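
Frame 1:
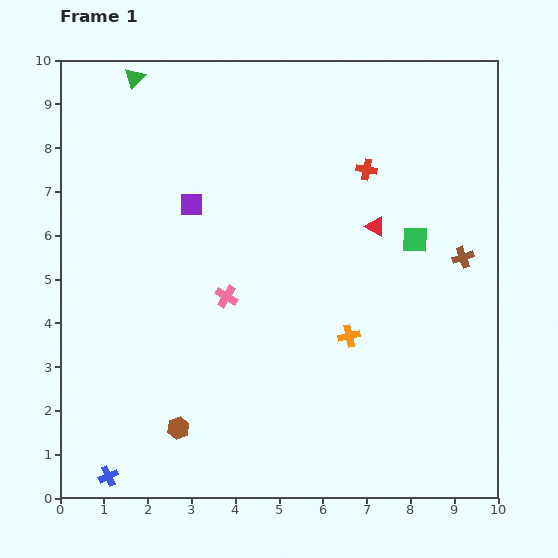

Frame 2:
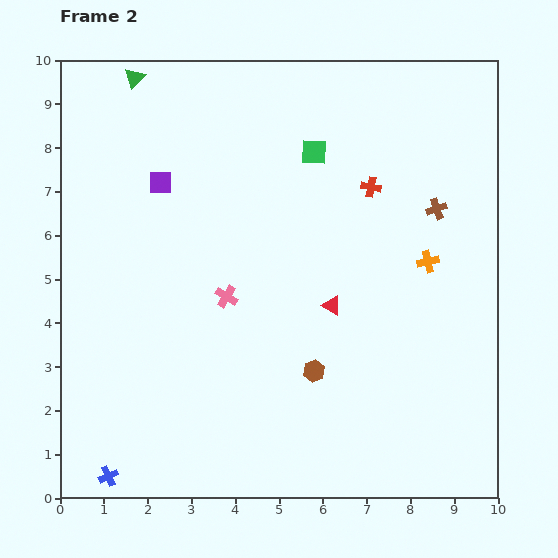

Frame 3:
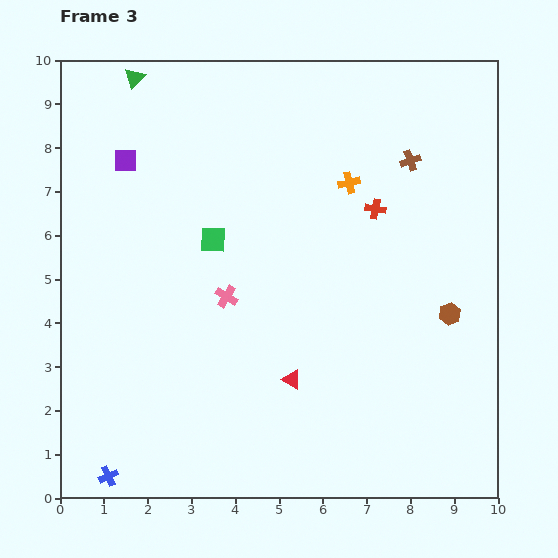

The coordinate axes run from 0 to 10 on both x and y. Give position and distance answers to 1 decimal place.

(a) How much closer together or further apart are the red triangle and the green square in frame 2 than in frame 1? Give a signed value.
+2.6

Distance in frame 1: 0.9. Distance in frame 2: 3.5.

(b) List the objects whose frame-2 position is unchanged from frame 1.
the blue cross, the pink cross, the green triangle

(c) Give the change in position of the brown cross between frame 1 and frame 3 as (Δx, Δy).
(-1.2, 2.2)

The brown cross was at (9.2, 5.5) in frame 1 and (8.0, 7.7) in frame 3.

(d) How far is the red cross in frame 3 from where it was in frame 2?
0.5

The red cross moved from (7.1, 7.1) to (7.2, 6.6), a distance of √(0.1² + 0.5²) ≈ 0.5.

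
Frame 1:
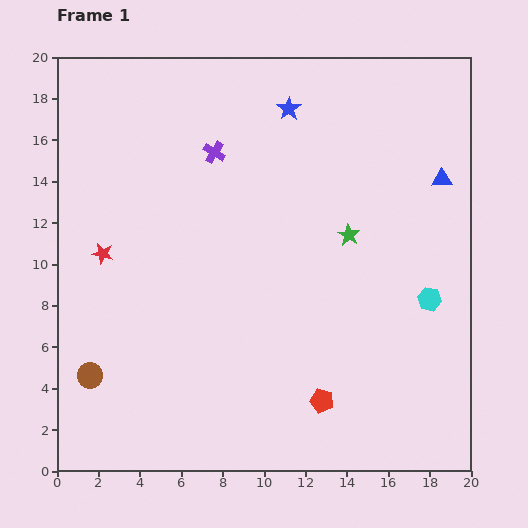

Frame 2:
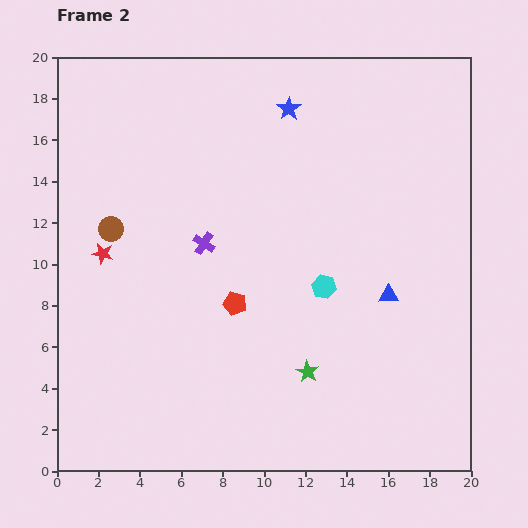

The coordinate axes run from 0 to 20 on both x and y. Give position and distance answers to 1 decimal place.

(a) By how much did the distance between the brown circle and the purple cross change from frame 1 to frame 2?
-7.8

Distance in frame 1: 12.4. Distance in frame 2: 4.6.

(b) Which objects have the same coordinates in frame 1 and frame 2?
the red star, the blue star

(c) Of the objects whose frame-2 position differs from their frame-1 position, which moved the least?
the purple cross

(moved 4.4)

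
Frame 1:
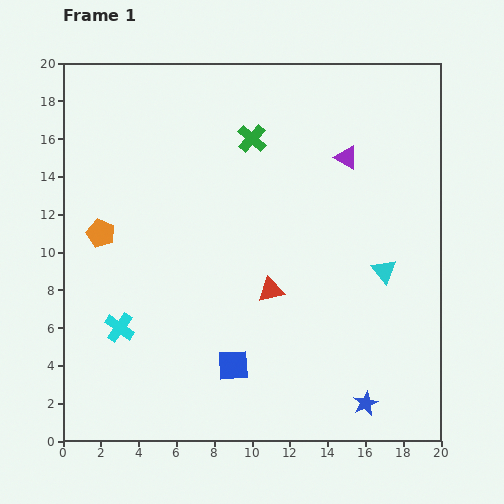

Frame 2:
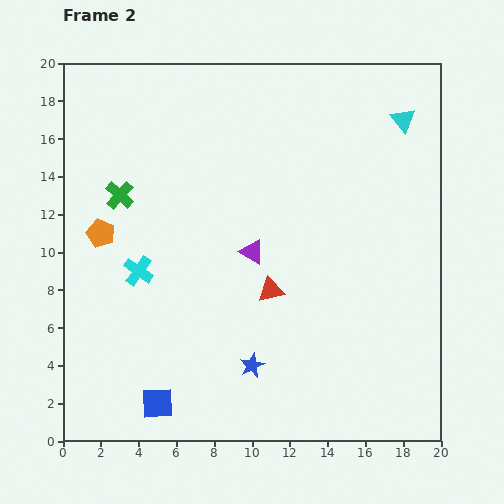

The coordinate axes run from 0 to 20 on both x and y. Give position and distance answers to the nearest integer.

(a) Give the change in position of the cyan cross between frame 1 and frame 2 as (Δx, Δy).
(1, 3)

The cyan cross was at (3, 6) in frame 1 and (4, 9) in frame 2.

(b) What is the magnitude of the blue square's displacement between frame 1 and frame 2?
4

The blue square moved from (9, 4) to (5, 2), a distance of √(4² + 2²) ≈ 4.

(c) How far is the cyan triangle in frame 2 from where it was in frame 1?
8

The cyan triangle moved from (17, 9) to (18, 17), a distance of √(1² + 8²) ≈ 8.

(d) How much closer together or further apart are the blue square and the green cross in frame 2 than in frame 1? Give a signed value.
-1

Distance in frame 1: 12. Distance in frame 2: 11.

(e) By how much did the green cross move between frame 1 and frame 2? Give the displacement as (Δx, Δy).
(-7, -3)

The green cross was at (10, 16) in frame 1 and (3, 13) in frame 2.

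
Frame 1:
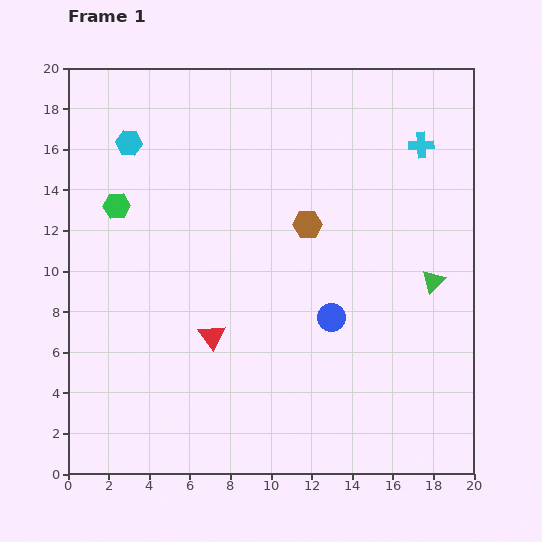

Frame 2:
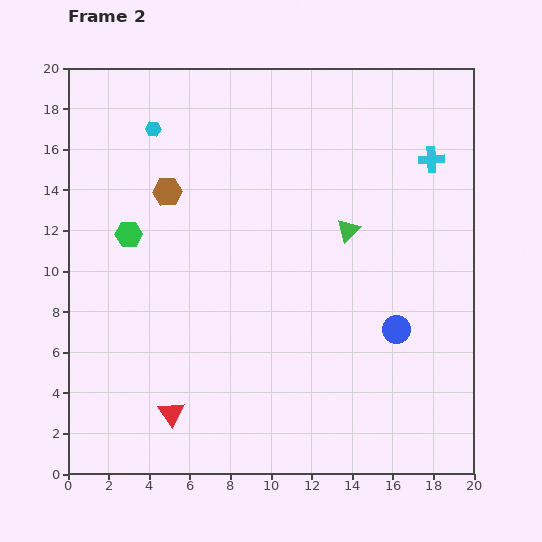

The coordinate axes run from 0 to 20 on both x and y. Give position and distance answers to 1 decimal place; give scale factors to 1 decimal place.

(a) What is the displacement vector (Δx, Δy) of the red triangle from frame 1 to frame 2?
(-2.0, -3.8)

The red triangle was at (7.1, 6.8) in frame 1 and (5.1, 3.0) in frame 2.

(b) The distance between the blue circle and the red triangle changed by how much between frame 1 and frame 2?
+5.8

Distance in frame 1: 6.0. Distance in frame 2: 11.8.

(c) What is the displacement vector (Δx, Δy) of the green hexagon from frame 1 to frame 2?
(0.6, -1.4)

The green hexagon was at (2.4, 13.2) in frame 1 and (3.0, 11.8) in frame 2.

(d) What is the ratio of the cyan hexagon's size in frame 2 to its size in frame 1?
0.6×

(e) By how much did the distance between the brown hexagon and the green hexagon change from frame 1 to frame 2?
-6.6

Distance in frame 1: 9.4. Distance in frame 2: 2.8.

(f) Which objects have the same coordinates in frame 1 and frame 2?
none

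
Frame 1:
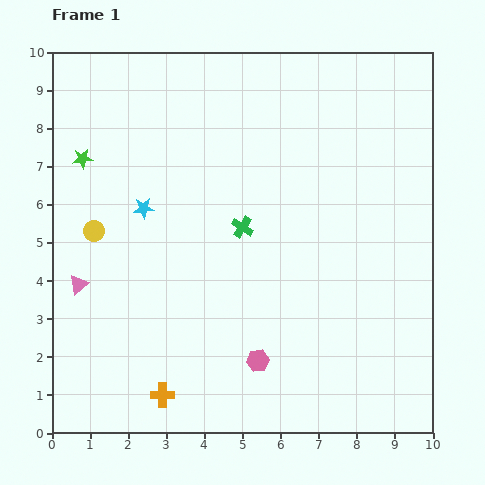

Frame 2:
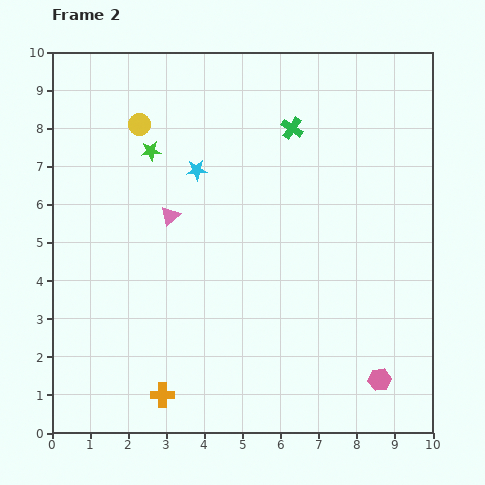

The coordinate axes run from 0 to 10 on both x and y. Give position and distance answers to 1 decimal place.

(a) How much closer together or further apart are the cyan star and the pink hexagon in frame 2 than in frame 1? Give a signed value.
+2.3

Distance in frame 1: 5.0. Distance in frame 2: 7.3.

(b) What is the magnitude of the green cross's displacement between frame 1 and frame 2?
2.9

The green cross moved from (5.0, 5.4) to (6.3, 8.0), a distance of √(1.3² + 2.6²) ≈ 2.9.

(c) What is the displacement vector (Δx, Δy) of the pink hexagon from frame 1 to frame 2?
(3.2, -0.5)

The pink hexagon was at (5.4, 1.9) in frame 1 and (8.6, 1.4) in frame 2.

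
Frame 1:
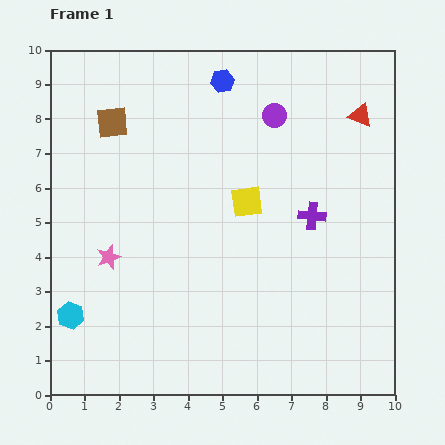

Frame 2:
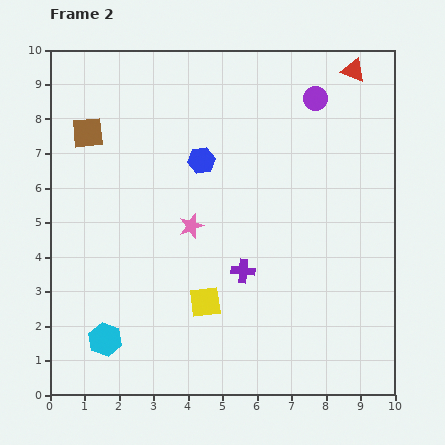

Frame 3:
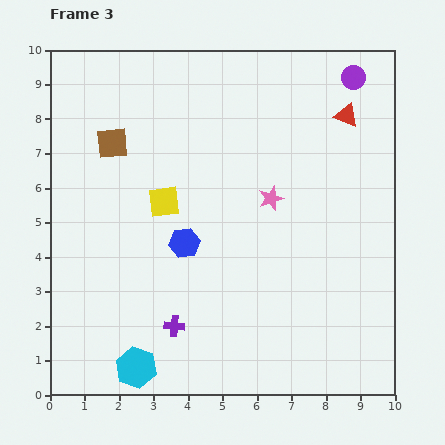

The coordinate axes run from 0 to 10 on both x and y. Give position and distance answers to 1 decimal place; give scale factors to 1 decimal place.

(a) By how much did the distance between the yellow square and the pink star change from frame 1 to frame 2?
-2.1

Distance in frame 1: 4.3. Distance in frame 2: 2.2.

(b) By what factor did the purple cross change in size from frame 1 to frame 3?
0.8×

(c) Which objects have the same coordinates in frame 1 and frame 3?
none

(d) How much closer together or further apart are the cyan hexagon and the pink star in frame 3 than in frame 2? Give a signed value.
+2.2

Distance in frame 2: 4.1. Distance in frame 3: 6.3.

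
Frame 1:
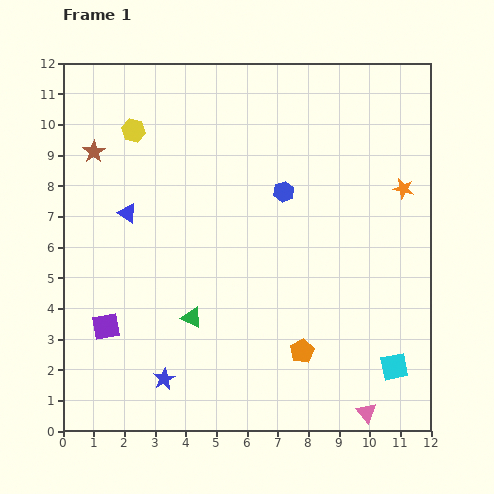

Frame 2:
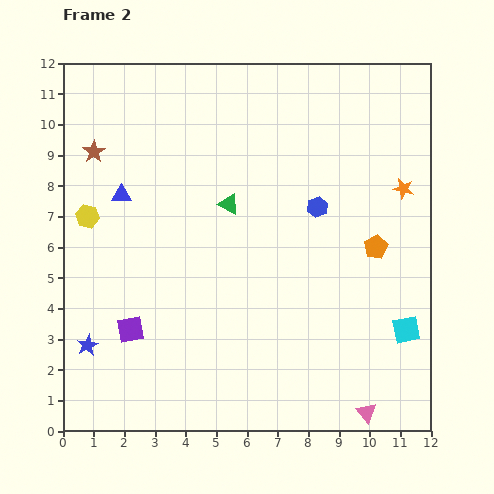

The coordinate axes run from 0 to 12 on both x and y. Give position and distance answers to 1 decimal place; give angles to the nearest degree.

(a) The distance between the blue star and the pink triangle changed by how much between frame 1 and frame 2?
+2.7

Distance in frame 1: 6.7. Distance in frame 2: 9.4.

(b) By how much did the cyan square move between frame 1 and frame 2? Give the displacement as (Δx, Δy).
(0.4, 1.2)

The cyan square was at (10.8, 2.1) in frame 1 and (11.2, 3.3) in frame 2.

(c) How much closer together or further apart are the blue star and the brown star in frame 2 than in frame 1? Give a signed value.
-1.4

Distance in frame 1: 7.7. Distance in frame 2: 6.3.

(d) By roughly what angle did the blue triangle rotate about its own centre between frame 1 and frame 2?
34° counter-clockwise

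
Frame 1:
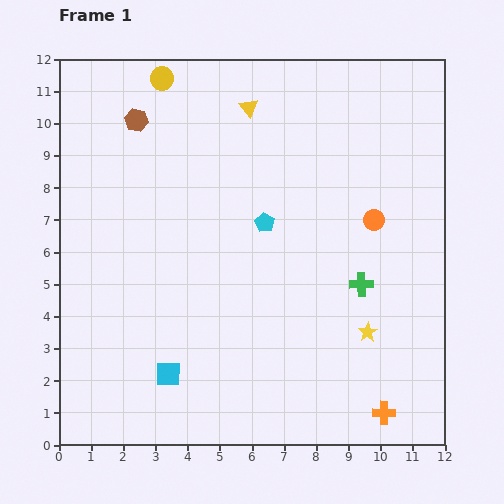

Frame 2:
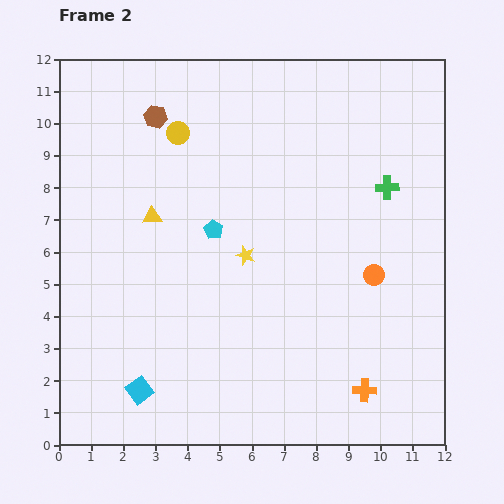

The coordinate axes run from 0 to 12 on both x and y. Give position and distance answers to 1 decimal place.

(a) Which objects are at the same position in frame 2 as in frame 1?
none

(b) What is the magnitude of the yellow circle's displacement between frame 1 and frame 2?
1.8

The yellow circle moved from (3.2, 11.4) to (3.7, 9.7), a distance of √(0.5² + 1.7²) ≈ 1.8.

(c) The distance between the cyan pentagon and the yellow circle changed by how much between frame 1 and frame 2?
-2.3

Distance in frame 1: 5.5. Distance in frame 2: 3.2.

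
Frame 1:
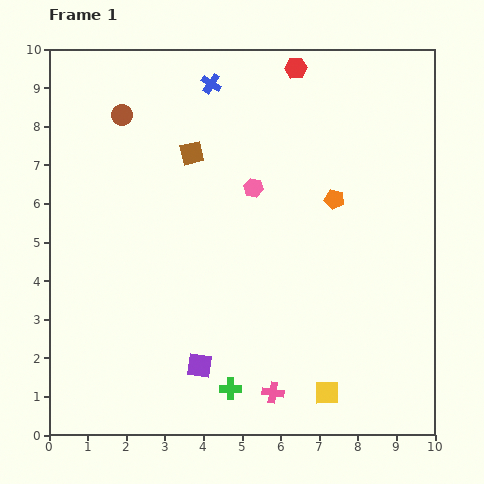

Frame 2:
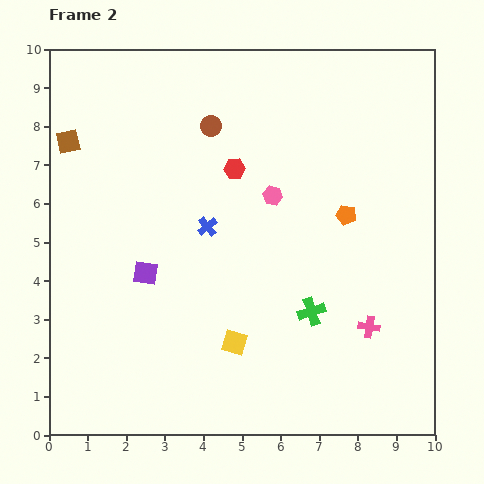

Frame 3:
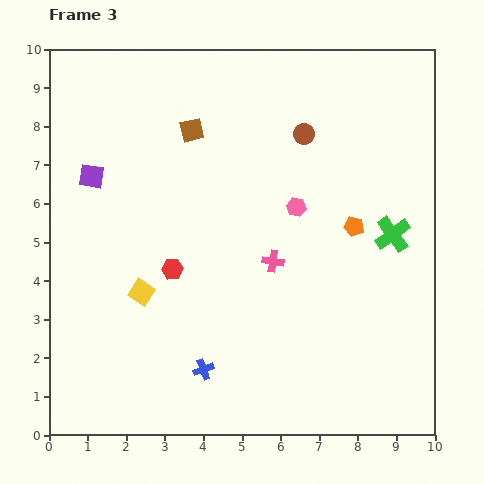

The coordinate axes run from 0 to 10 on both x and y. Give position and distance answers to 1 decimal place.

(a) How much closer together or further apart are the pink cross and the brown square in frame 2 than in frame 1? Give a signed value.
+2.7

Distance in frame 1: 6.5. Distance in frame 2: 9.2.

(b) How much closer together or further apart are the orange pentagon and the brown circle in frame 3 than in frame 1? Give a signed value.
-3.2

Distance in frame 1: 5.9. Distance in frame 3: 2.7.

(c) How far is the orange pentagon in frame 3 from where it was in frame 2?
0.4

The orange pentagon moved from (7.7, 5.7) to (7.9, 5.4), a distance of √(0.2² + 0.3²) ≈ 0.4.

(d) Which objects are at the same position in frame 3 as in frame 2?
none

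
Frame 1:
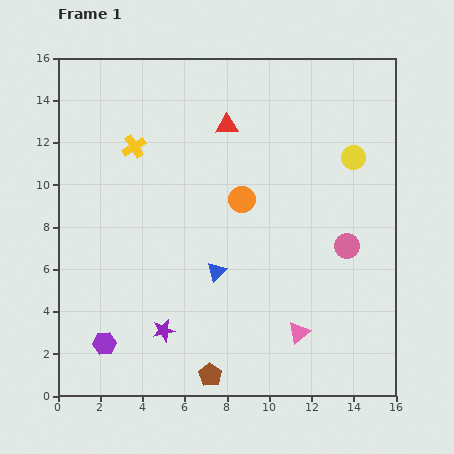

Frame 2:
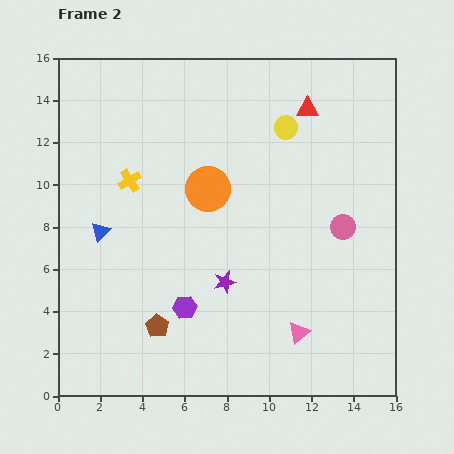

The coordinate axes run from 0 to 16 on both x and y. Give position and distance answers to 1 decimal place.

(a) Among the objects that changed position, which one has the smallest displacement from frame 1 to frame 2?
the pink circle

(moved 0.9)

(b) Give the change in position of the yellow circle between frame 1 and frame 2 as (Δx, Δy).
(-3.2, 1.4)

The yellow circle was at (14.0, 11.3) in frame 1 and (10.8, 12.7) in frame 2.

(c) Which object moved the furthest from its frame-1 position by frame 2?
the blue triangle

(moved 5.8; next 4.2)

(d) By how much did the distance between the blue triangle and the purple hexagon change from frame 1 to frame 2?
-0.9

Distance in frame 1: 6.3. Distance in frame 2: 5.4.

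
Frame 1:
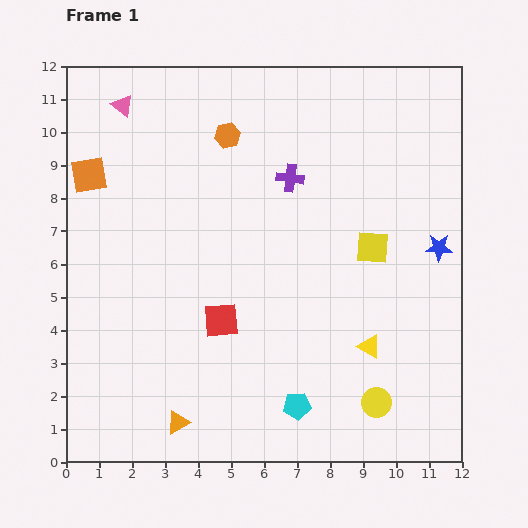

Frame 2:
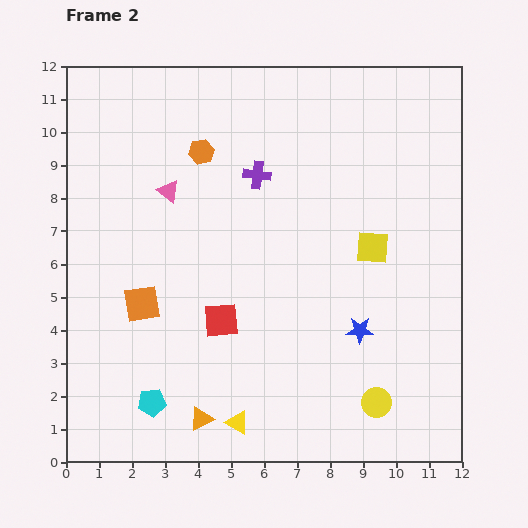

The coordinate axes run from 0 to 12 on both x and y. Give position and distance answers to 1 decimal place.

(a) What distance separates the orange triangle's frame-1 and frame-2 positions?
0.7

The orange triangle moved from (3.4, 1.2) to (4.1, 1.3), a distance of √(0.7² + 0.1²) ≈ 0.7.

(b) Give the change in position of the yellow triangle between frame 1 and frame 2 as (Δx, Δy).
(-4.0, -2.3)

The yellow triangle was at (9.2, 3.5) in frame 1 and (5.2, 1.2) in frame 2.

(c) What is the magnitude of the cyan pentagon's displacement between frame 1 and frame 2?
4.4

The cyan pentagon moved from (7.0, 1.7) to (2.6, 1.8), a distance of √(4.4² + 0.1²) ≈ 4.4.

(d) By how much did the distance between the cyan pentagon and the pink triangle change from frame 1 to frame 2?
-4.1

Distance in frame 1: 10.5. Distance in frame 2: 6.4.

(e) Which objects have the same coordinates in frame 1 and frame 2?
the yellow square, the yellow circle, the red square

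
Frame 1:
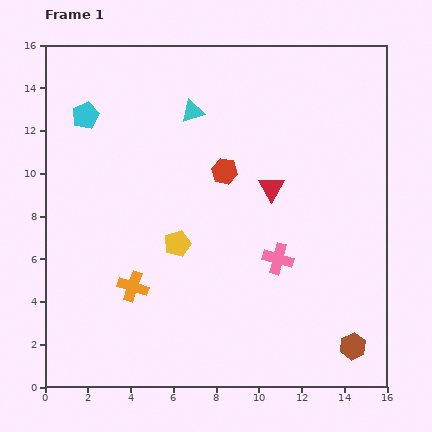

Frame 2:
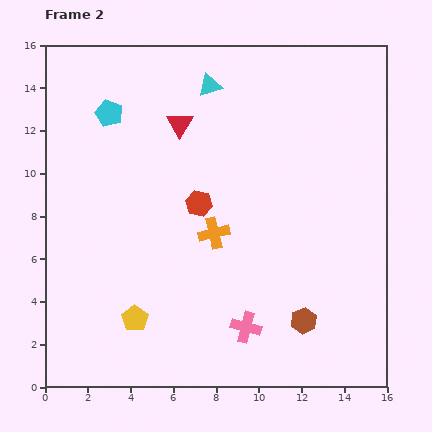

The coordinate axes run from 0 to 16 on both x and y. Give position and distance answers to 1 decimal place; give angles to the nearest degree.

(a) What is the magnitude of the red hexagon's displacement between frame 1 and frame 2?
1.9

The red hexagon moved from (8.4, 10.1) to (7.2, 8.6), a distance of √(1.2² + 1.5²) ≈ 1.9.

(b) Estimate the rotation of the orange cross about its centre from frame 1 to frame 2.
32° counter-clockwise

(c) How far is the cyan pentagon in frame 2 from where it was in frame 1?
1.1

The cyan pentagon moved from (1.9, 12.7) to (3.0, 12.8), a distance of √(1.1² + 0.1²) ≈ 1.1.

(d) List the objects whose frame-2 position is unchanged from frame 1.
none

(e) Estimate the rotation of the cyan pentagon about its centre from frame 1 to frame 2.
25° counter-clockwise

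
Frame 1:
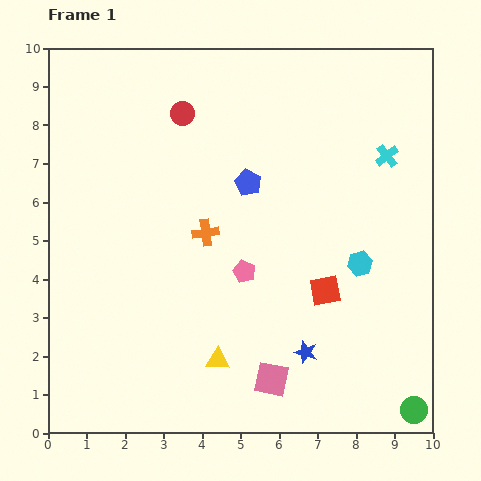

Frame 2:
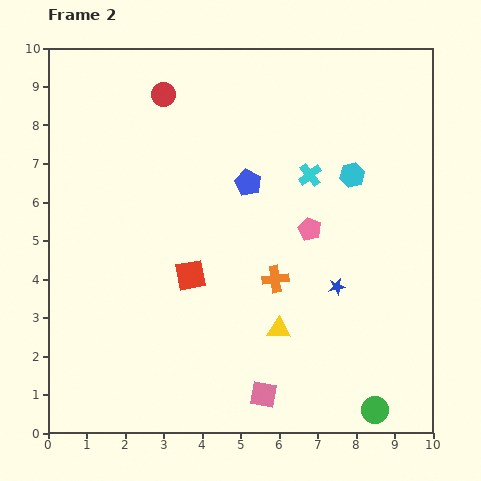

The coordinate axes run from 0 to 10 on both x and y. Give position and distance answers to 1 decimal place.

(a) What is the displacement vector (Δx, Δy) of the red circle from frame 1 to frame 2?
(-0.5, 0.5)

The red circle was at (3.5, 8.3) in frame 1 and (3.0, 8.8) in frame 2.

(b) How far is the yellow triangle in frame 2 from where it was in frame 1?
1.8

The yellow triangle moved from (4.4, 1.9) to (6.0, 2.7), a distance of √(1.6² + 0.8²) ≈ 1.8.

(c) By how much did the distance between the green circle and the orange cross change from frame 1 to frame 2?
-2.8

Distance in frame 1: 7.1. Distance in frame 2: 4.3.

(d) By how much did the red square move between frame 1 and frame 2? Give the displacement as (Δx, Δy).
(-3.5, 0.4)

The red square was at (7.2, 3.7) in frame 1 and (3.7, 4.1) in frame 2.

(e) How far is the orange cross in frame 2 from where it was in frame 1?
2.2

The orange cross moved from (4.1, 5.2) to (5.9, 4.0), a distance of √(1.8² + 1.2²) ≈ 2.2.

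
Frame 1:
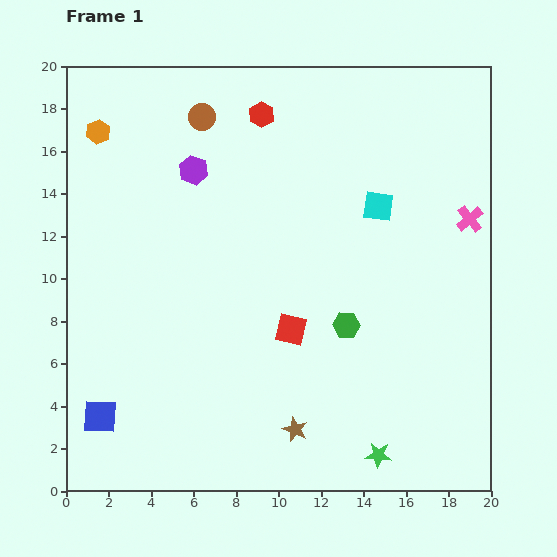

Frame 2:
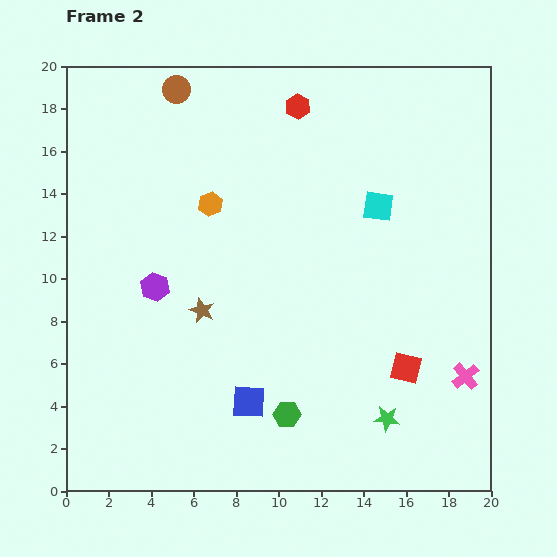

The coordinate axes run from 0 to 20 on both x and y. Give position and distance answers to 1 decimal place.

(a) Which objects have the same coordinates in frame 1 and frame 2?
the cyan square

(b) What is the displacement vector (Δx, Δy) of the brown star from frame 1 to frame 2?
(-4.4, 5.6)

The brown star was at (10.8, 2.9) in frame 1 and (6.4, 8.5) in frame 2.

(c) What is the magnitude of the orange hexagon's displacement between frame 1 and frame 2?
6.3

The orange hexagon moved from (1.5, 16.9) to (6.8, 13.5), a distance of √(5.3² + 3.4²) ≈ 6.3.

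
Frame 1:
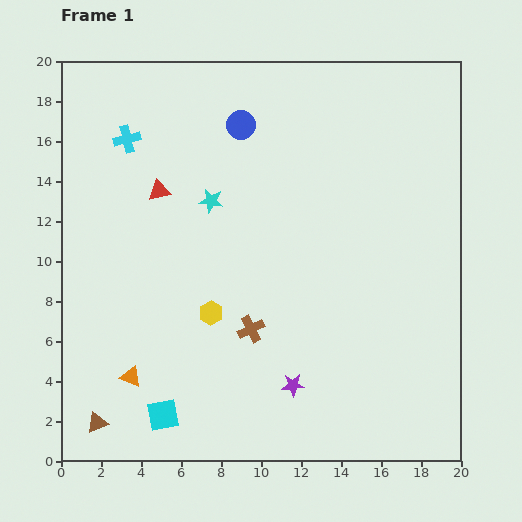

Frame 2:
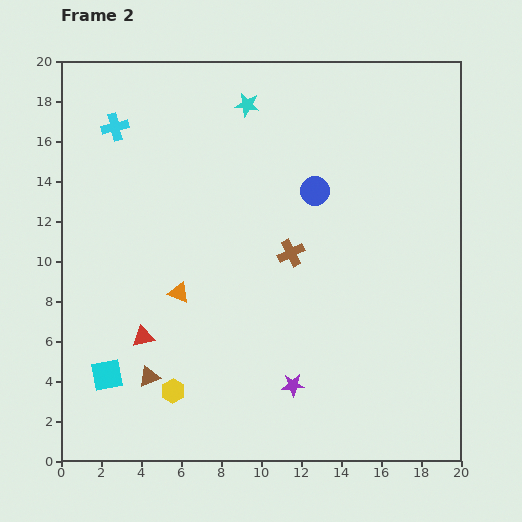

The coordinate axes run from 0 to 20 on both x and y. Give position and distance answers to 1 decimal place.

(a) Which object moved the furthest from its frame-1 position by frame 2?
the red triangle

(moved 7.3; next 5.1)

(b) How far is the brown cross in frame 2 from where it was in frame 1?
4.3

The brown cross moved from (9.5, 6.6) to (11.5, 10.4), a distance of √(2.0² + 3.8²) ≈ 4.3.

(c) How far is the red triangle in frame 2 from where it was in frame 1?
7.3

The red triangle moved from (4.9, 13.5) to (4.1, 6.2), a distance of √(0.8² + 7.3²) ≈ 7.3.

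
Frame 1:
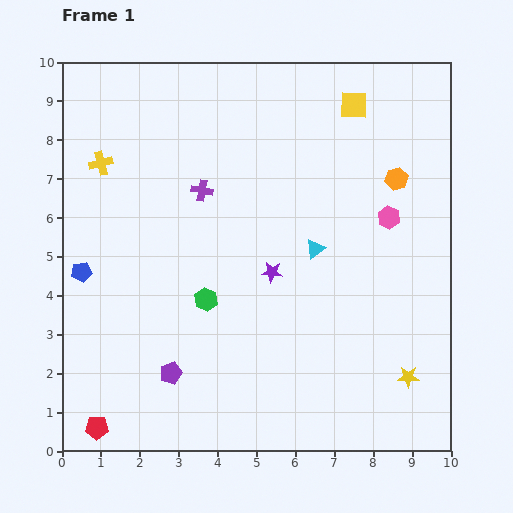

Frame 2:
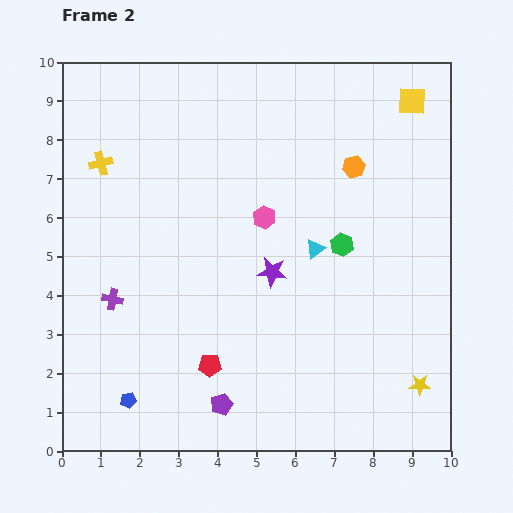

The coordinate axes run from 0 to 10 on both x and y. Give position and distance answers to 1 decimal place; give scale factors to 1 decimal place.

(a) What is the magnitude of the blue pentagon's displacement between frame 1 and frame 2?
3.5

The blue pentagon moved from (0.5, 4.6) to (1.7, 1.3), a distance of √(1.2² + 3.3²) ≈ 3.5.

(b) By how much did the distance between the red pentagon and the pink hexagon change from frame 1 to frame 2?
-5.2

Distance in frame 1: 9.2. Distance in frame 2: 4.0.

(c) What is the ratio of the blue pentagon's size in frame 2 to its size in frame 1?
0.8×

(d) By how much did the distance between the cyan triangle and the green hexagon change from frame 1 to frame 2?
-2.4

Distance in frame 1: 3.1. Distance in frame 2: 0.7.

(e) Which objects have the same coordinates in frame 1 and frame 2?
the yellow cross, the cyan triangle, the purple star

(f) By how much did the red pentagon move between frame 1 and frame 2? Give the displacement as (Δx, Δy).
(2.9, 1.6)

The red pentagon was at (0.9, 0.6) in frame 1 and (3.8, 2.2) in frame 2.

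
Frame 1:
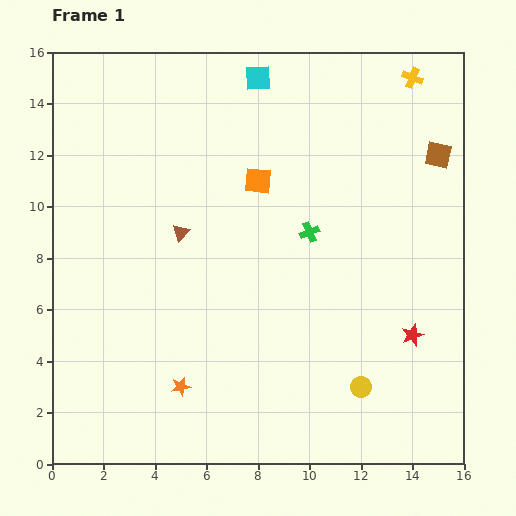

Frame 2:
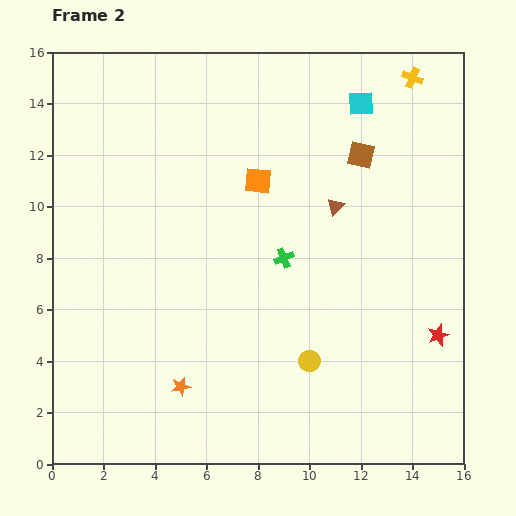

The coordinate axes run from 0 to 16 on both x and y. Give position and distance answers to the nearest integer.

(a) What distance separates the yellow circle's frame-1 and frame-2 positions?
2

The yellow circle moved from (12, 3) to (10, 4), a distance of √(2² + 1²) ≈ 2.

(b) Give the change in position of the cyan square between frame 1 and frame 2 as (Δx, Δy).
(4, -1)

The cyan square was at (8, 15) in frame 1 and (12, 14) in frame 2.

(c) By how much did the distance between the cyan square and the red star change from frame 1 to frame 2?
-3

Distance in frame 1: 12. Distance in frame 2: 9.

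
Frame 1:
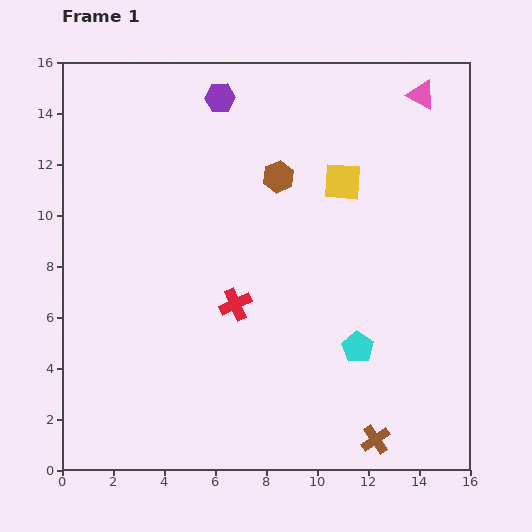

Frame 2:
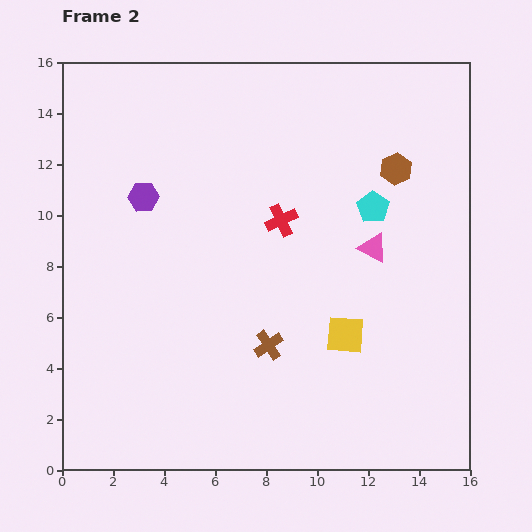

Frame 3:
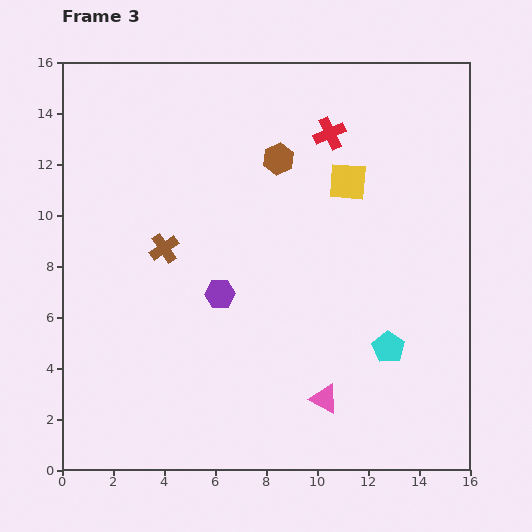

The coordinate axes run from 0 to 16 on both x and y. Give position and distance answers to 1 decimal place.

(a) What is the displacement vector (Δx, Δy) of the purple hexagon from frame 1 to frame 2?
(-3.0, -3.9)

The purple hexagon was at (6.2, 14.6) in frame 1 and (3.2, 10.7) in frame 2.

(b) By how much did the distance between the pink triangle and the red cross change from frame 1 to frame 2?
-7.2

Distance in frame 1: 11.0. Distance in frame 2: 3.8.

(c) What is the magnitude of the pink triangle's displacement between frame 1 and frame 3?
12.5

The pink triangle moved from (14.1, 14.7) to (10.3, 2.8), a distance of √(3.8² + 11.9²) ≈ 12.5.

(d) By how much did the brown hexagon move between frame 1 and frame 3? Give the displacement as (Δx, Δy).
(0.0, 0.7)

The brown hexagon was at (8.5, 11.5) in frame 1 and (8.5, 12.2) in frame 3.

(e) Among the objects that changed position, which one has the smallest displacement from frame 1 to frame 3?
the yellow square

(moved 0.2)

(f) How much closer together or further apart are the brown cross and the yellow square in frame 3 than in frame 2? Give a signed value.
+4.7

Distance in frame 2: 3.0. Distance in frame 3: 7.7.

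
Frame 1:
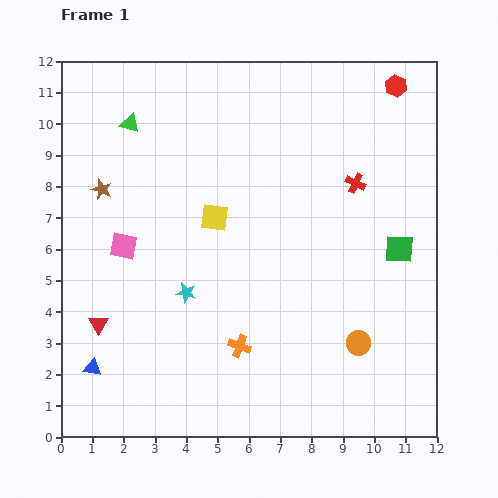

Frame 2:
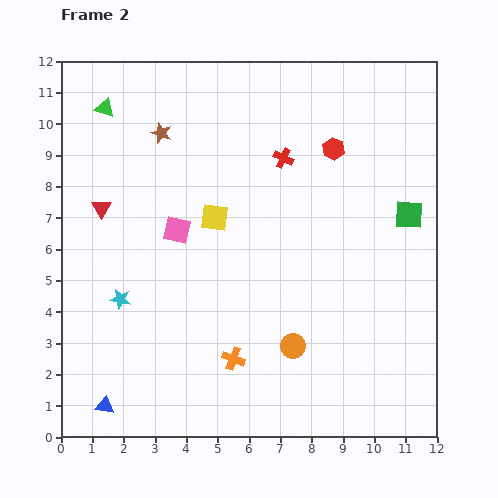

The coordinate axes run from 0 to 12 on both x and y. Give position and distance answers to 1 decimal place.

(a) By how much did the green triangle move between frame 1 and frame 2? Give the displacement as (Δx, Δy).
(-0.8, 0.5)

The green triangle was at (2.2, 10.0) in frame 1 and (1.4, 10.5) in frame 2.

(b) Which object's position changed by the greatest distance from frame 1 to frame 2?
the red triangle

(moved 3.7; next 2.8)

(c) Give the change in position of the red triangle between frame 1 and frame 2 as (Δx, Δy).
(0.1, 3.7)

The red triangle was at (1.2, 3.6) in frame 1 and (1.3, 7.3) in frame 2.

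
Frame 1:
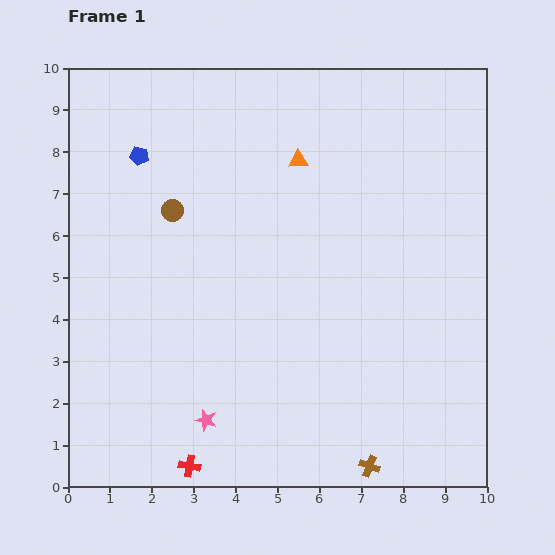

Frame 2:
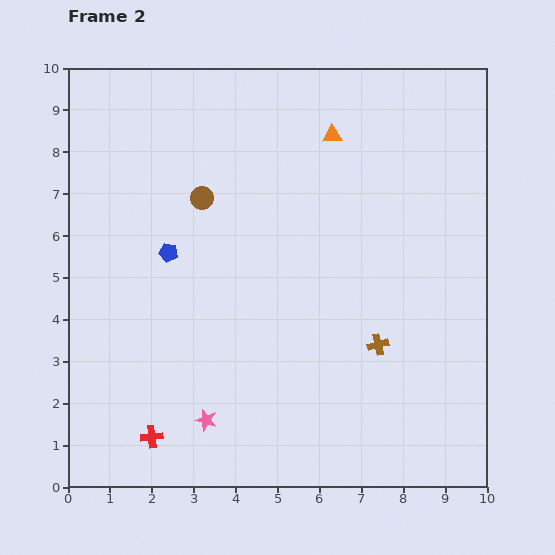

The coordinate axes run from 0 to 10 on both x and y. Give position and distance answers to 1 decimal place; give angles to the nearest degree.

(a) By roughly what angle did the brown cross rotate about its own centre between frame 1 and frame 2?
35° counter-clockwise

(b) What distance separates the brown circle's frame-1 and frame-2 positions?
0.8

The brown circle moved from (2.5, 6.6) to (3.2, 6.9), a distance of √(0.7² + 0.3²) ≈ 0.8.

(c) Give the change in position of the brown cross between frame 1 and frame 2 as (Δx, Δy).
(0.2, 2.9)

The brown cross was at (7.2, 0.5) in frame 1 and (7.4, 3.4) in frame 2.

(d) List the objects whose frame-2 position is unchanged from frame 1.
the pink star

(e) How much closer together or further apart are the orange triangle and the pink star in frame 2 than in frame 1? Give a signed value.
+0.8

Distance in frame 1: 6.6. Distance in frame 2: 7.4.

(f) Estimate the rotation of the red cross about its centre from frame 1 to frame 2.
16° counter-clockwise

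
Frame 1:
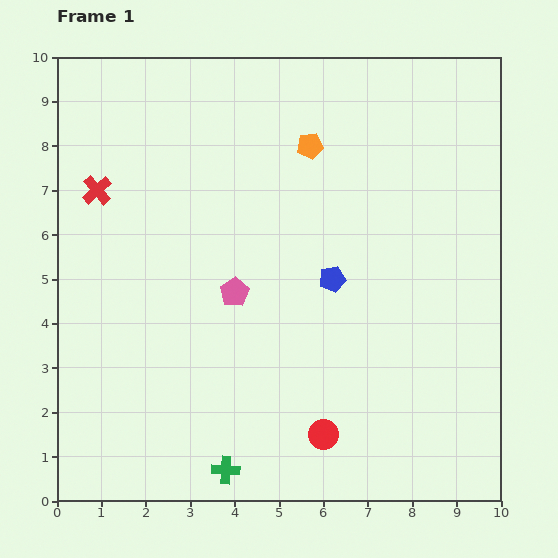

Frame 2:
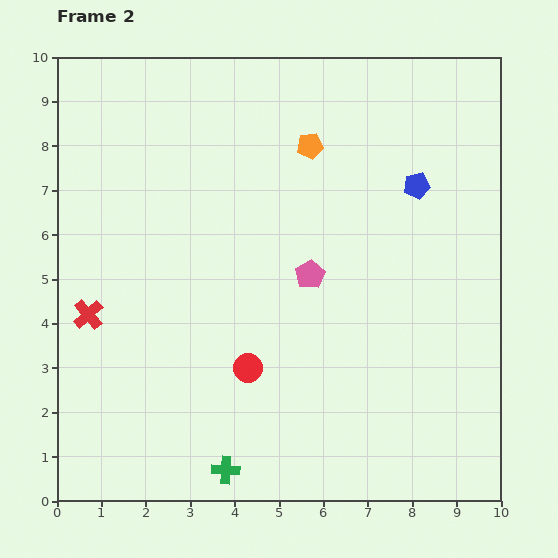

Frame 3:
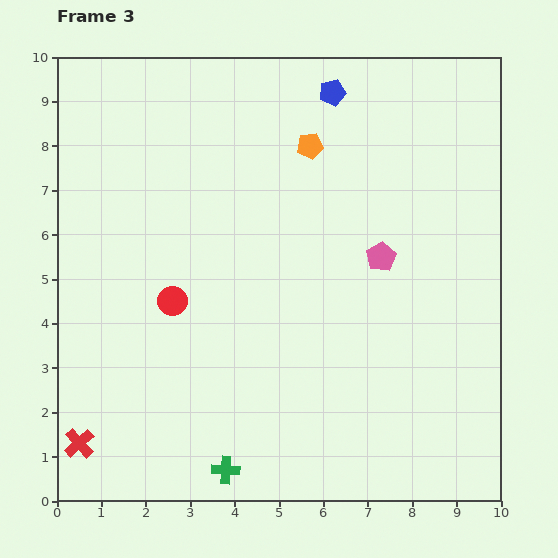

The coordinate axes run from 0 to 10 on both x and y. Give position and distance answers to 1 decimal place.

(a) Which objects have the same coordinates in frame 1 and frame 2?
the green cross, the orange pentagon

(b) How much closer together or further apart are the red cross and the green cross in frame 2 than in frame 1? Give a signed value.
-2.2

Distance in frame 1: 6.9. Distance in frame 2: 4.7.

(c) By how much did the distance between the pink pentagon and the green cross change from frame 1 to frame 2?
+0.8

Distance in frame 1: 4.0. Distance in frame 2: 4.8.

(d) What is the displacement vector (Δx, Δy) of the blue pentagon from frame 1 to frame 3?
(0.0, 4.2)

The blue pentagon was at (6.2, 5.0) in frame 1 and (6.2, 9.2) in frame 3.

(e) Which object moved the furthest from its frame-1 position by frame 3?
the red cross

(moved 5.7; next 4.5)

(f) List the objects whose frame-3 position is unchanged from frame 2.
the green cross, the orange pentagon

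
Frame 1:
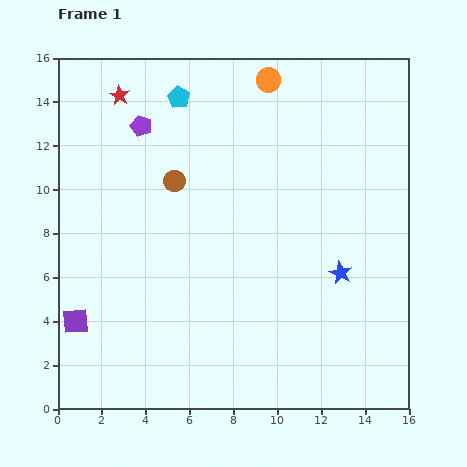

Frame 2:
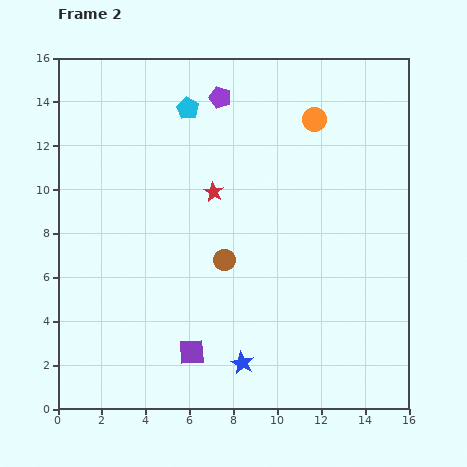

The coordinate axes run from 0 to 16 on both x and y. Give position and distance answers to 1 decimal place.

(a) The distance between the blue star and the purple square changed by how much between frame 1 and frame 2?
-9.9

Distance in frame 1: 12.3. Distance in frame 2: 2.4.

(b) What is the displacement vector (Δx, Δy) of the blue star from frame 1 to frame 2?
(-4.5, -4.1)

The blue star was at (12.9, 6.2) in frame 1 and (8.4, 2.1) in frame 2.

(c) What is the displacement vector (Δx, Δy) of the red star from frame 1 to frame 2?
(4.3, -4.4)

The red star was at (2.8, 14.3) in frame 1 and (7.1, 9.9) in frame 2.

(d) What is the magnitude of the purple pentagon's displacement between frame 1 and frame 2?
3.8

The purple pentagon moved from (3.8, 12.9) to (7.4, 14.2), a distance of √(3.6² + 1.3²) ≈ 3.8.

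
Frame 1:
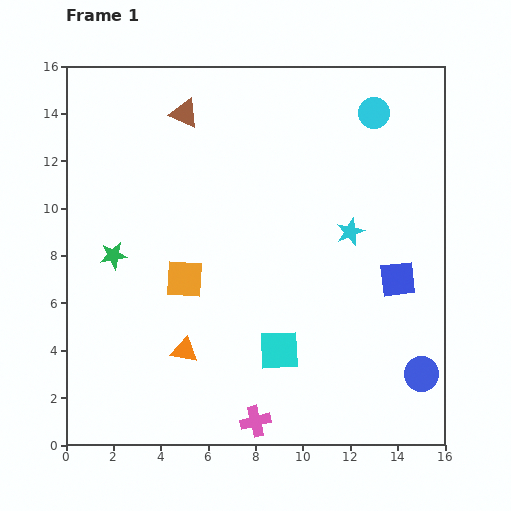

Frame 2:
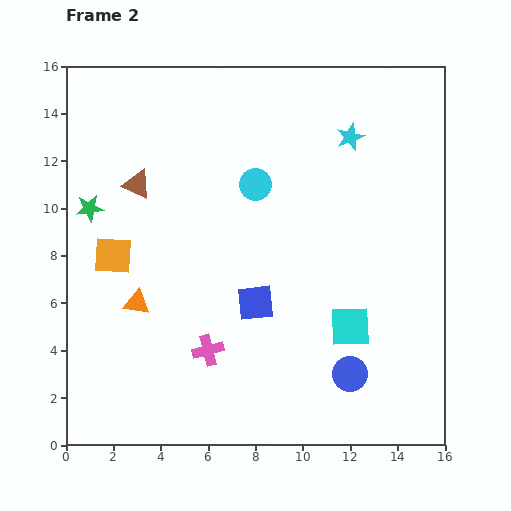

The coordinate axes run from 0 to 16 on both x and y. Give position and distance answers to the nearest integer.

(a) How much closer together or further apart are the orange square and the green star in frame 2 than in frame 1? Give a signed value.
-1

Distance in frame 1: 3. Distance in frame 2: 2.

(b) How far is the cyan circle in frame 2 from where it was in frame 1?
6

The cyan circle moved from (13, 14) to (8, 11), a distance of √(5² + 3²) ≈ 6.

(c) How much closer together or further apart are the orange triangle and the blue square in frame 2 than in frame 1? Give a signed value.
-4

Distance in frame 1: 9. Distance in frame 2: 5.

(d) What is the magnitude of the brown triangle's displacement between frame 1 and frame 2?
4

The brown triangle moved from (5, 14) to (3, 11), a distance of √(2² + 3²) ≈ 4.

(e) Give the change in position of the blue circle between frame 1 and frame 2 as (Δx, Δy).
(-3, 0)

The blue circle was at (15, 3) in frame 1 and (12, 3) in frame 2.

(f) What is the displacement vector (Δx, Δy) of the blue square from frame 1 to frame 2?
(-6, -1)

The blue square was at (14, 7) in frame 1 and (8, 6) in frame 2.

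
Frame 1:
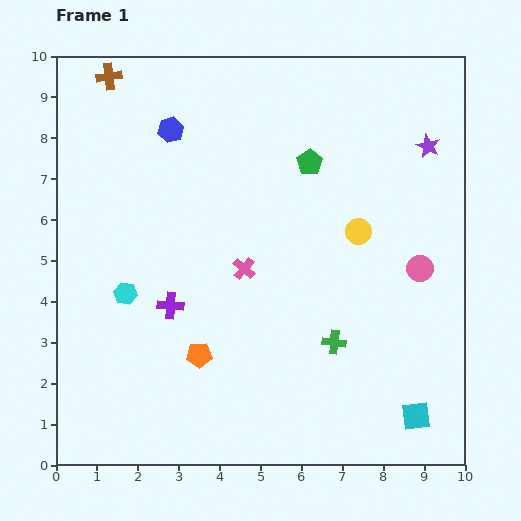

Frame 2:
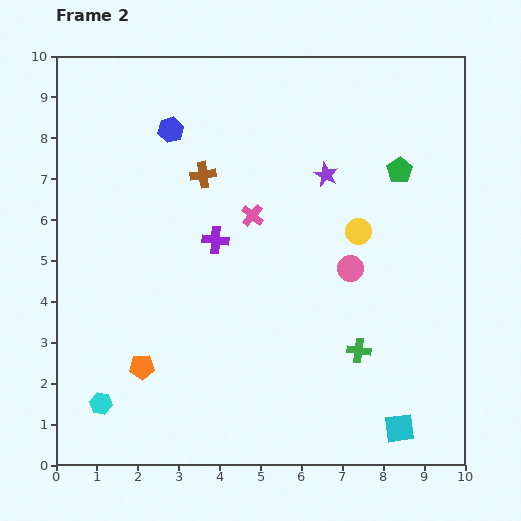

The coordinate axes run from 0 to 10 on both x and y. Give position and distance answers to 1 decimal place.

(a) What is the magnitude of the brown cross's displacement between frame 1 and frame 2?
3.3

The brown cross moved from (1.3, 9.5) to (3.6, 7.1), a distance of √(2.3² + 2.4²) ≈ 3.3.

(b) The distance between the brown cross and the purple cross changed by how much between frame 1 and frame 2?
-4.2

Distance in frame 1: 5.8. Distance in frame 2: 1.6.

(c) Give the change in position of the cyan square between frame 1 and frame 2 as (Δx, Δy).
(-0.4, -0.3)

The cyan square was at (8.8, 1.2) in frame 1 and (8.4, 0.9) in frame 2.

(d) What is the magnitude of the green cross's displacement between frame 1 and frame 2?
0.6

The green cross moved from (6.8, 3.0) to (7.4, 2.8), a distance of √(0.6² + 0.2²) ≈ 0.6.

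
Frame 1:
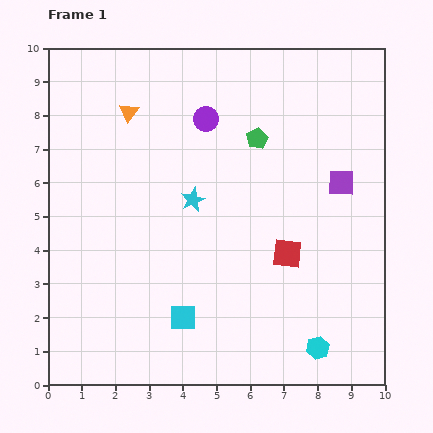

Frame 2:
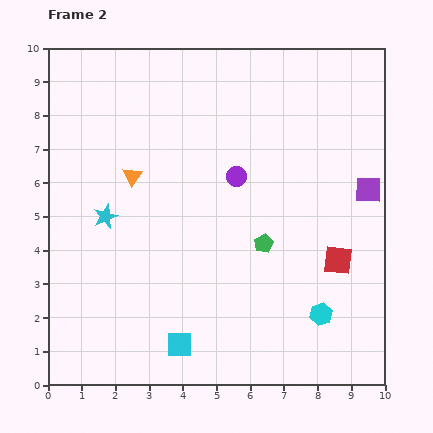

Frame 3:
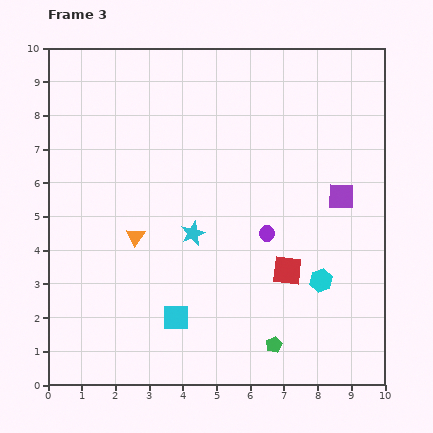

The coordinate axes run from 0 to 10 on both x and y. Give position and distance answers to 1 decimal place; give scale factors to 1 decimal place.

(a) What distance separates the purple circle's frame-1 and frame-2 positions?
1.9

The purple circle moved from (4.7, 7.9) to (5.6, 6.2), a distance of √(0.9² + 1.7²) ≈ 1.9.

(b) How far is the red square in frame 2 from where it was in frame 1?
1.5

The red square moved from (7.1, 3.9) to (8.6, 3.7), a distance of √(1.5² + 0.2²) ≈ 1.5.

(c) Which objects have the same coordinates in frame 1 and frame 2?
none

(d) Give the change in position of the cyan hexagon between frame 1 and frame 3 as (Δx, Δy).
(0.1, 2.0)

The cyan hexagon was at (8.0, 1.1) in frame 1 and (8.1, 3.1) in frame 3.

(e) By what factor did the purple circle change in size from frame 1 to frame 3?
0.6×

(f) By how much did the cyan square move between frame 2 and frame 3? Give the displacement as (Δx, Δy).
(-0.1, 0.8)

The cyan square was at (3.9, 1.2) in frame 2 and (3.8, 2.0) in frame 3.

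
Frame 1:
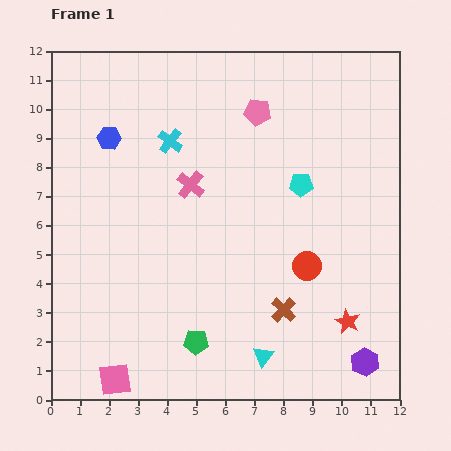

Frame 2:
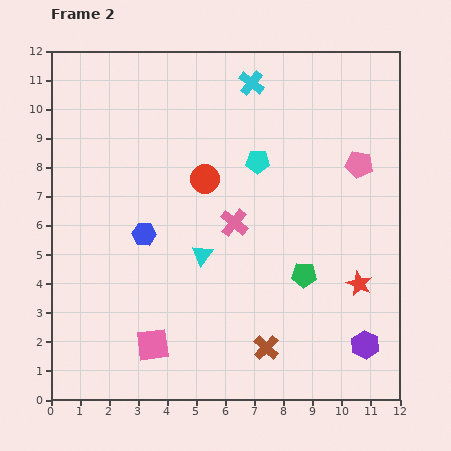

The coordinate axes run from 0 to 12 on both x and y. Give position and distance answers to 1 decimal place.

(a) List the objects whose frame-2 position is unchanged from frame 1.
none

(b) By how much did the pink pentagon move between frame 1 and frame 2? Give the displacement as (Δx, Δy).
(3.5, -1.8)

The pink pentagon was at (7.1, 9.9) in frame 1 and (10.6, 8.1) in frame 2.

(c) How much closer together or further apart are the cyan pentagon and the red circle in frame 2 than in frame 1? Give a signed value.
-0.9

Distance in frame 1: 2.8. Distance in frame 2: 1.9.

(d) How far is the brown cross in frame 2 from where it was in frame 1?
1.4

The brown cross moved from (8.0, 3.1) to (7.4, 1.8), a distance of √(0.6² + 1.3²) ≈ 1.4.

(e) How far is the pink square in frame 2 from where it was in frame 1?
1.8

The pink square moved from (2.2, 0.7) to (3.5, 1.9), a distance of √(1.3² + 1.2²) ≈ 1.8.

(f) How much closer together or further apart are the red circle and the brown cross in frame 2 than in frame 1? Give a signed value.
+4.5

Distance in frame 1: 1.7. Distance in frame 2: 6.2.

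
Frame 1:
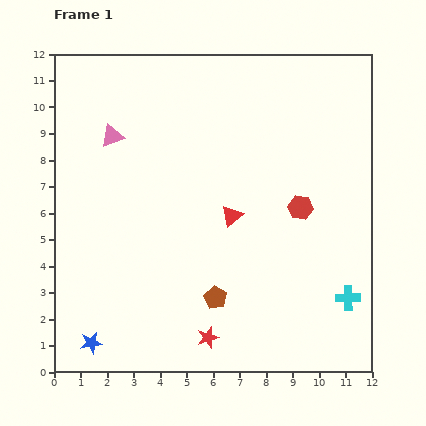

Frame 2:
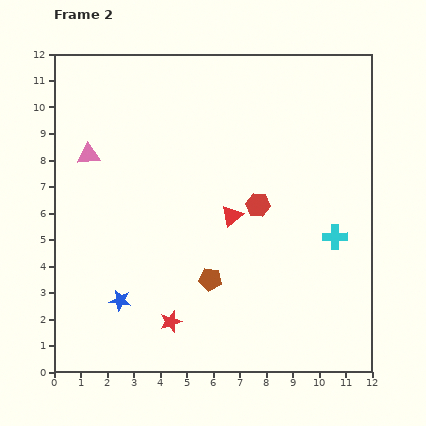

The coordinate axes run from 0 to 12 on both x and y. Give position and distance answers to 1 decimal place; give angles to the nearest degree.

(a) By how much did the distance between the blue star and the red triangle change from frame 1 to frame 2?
-1.9

Distance in frame 1: 7.2. Distance in frame 2: 5.3.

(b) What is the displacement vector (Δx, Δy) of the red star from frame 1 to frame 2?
(-1.4, 0.6)

The red star was at (5.8, 1.3) in frame 1 and (4.4, 1.9) in frame 2.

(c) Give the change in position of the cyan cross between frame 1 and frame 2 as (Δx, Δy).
(-0.5, 2.3)

The cyan cross was at (11.1, 2.8) in frame 1 and (10.6, 5.1) in frame 2.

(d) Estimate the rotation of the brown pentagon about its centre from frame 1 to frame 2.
22° counter-clockwise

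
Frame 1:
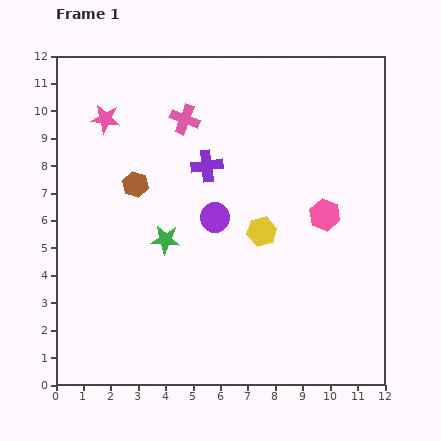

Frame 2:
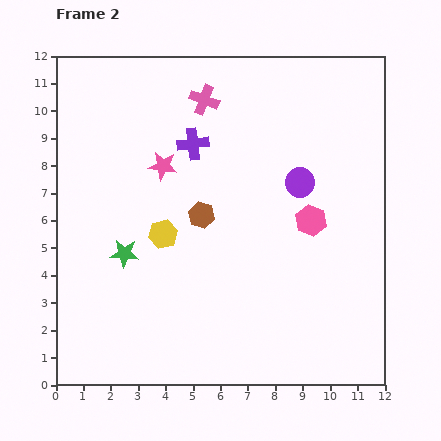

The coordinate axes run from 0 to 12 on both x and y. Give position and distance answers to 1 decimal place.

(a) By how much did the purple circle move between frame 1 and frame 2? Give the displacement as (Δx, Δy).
(3.1, 1.3)

The purple circle was at (5.8, 6.1) in frame 1 and (8.9, 7.4) in frame 2.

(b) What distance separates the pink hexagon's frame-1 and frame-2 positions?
0.5

The pink hexagon moved from (9.8, 6.2) to (9.3, 6.0), a distance of √(0.5² + 0.2²) ≈ 0.5.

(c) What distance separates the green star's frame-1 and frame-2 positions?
1.6

The green star moved from (4.0, 5.3) to (2.5, 4.8), a distance of √(1.5² + 0.5²) ≈ 1.6.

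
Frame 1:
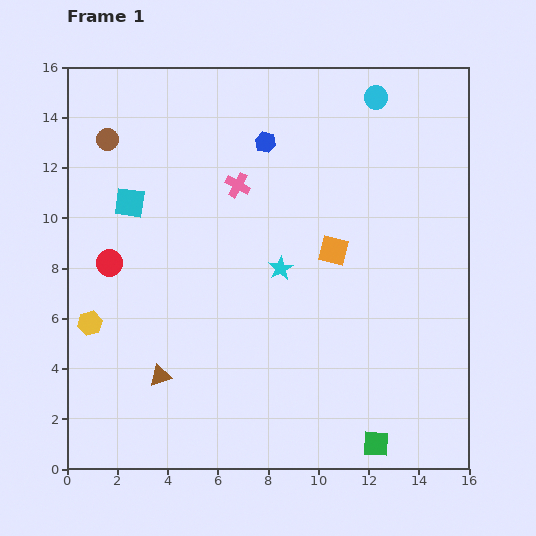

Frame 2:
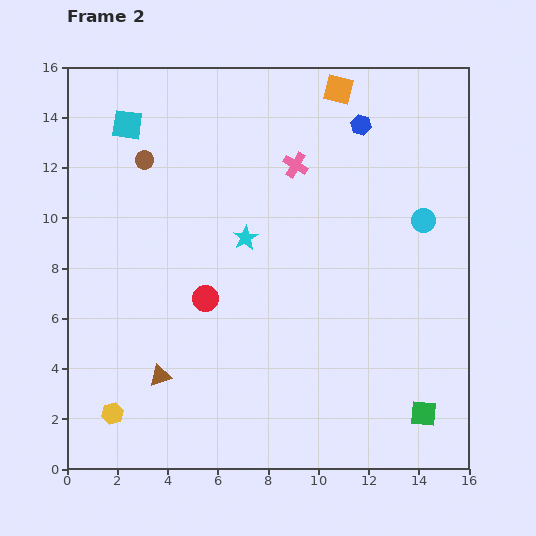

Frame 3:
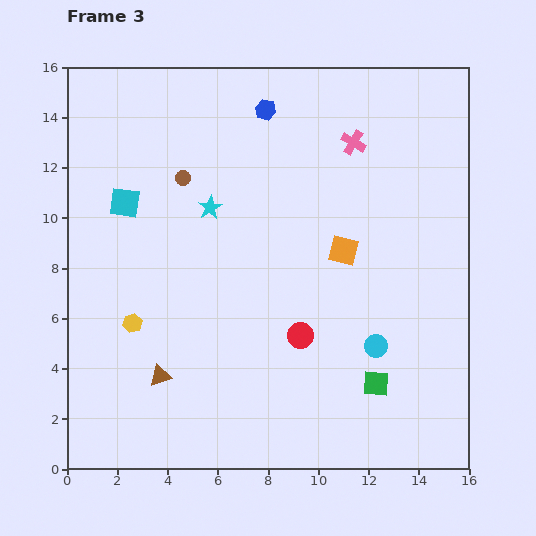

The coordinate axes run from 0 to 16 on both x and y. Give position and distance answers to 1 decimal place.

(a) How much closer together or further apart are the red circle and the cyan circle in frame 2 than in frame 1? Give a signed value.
-3.3

Distance in frame 1: 12.5. Distance in frame 2: 9.2.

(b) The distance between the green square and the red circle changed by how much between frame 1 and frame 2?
-3.0

Distance in frame 1: 12.8. Distance in frame 2: 9.8.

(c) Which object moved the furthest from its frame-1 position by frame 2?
the orange square

(moved 6.4; next 5.3)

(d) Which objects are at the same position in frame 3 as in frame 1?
the brown triangle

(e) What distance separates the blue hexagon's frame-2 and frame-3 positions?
3.8

The blue hexagon moved from (11.7, 13.7) to (7.9, 14.3), a distance of √(3.8² + 0.6²) ≈ 3.8.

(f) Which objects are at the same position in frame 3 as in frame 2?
the brown triangle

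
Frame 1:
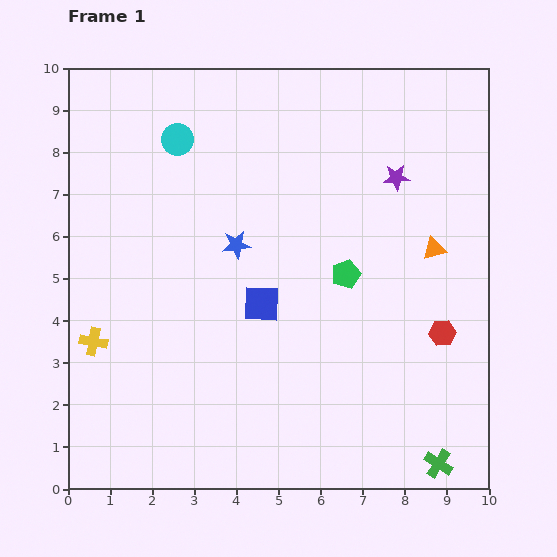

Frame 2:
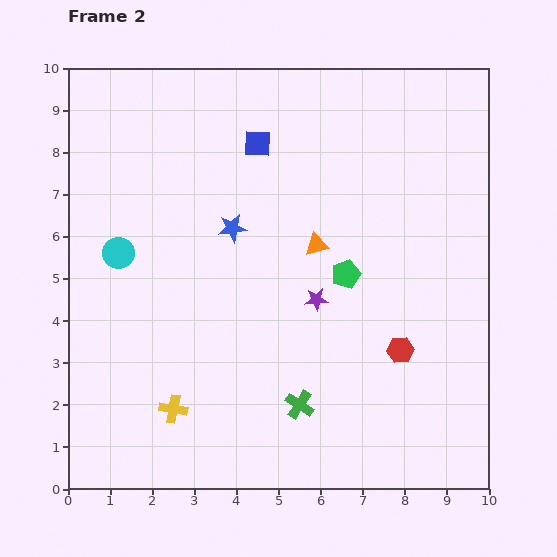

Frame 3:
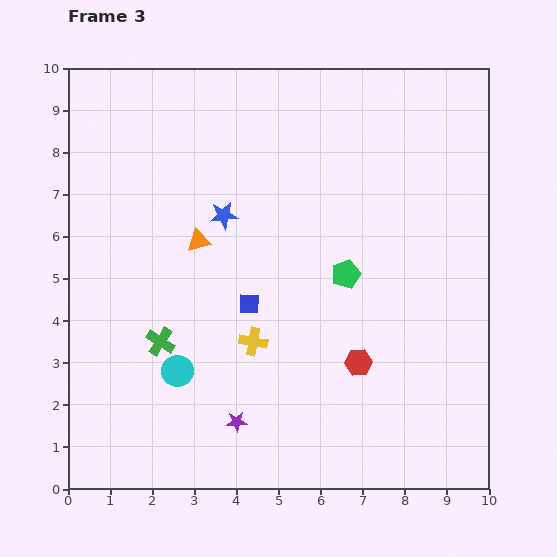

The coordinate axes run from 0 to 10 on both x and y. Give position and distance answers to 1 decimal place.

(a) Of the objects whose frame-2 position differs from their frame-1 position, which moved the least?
the blue star

(moved 0.4)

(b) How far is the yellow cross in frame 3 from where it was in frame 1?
3.8

The yellow cross moved from (0.6, 3.5) to (4.4, 3.5), a distance of √(3.8² + 0.0²) ≈ 3.8.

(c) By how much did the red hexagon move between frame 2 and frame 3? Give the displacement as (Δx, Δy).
(-1.0, -0.3)

The red hexagon was at (7.9, 3.3) in frame 2 and (6.9, 3.0) in frame 3.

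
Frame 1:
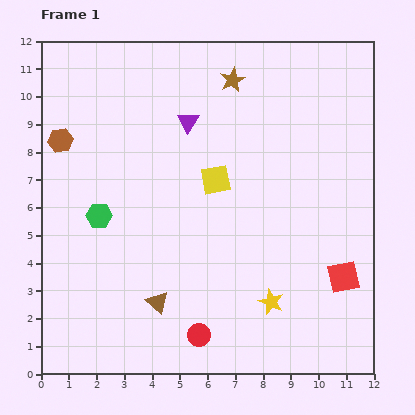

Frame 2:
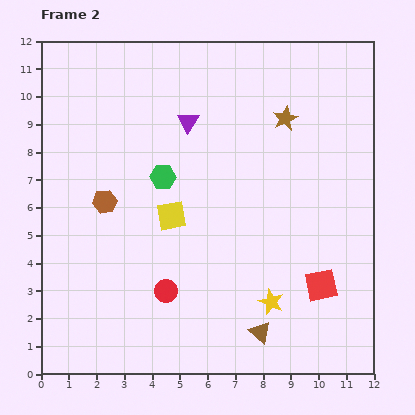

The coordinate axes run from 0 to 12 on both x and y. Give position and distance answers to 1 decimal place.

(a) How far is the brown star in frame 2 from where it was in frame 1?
2.4

The brown star moved from (6.9, 10.6) to (8.8, 9.2), a distance of √(1.9² + 1.4²) ≈ 2.4.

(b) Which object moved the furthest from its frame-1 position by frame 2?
the brown triangle

(moved 3.9; next 2.7)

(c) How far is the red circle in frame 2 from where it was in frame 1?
2.0

The red circle moved from (5.7, 1.4) to (4.5, 3.0), a distance of √(1.2² + 1.6²) ≈ 2.0.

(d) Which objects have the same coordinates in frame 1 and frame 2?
the yellow star, the purple triangle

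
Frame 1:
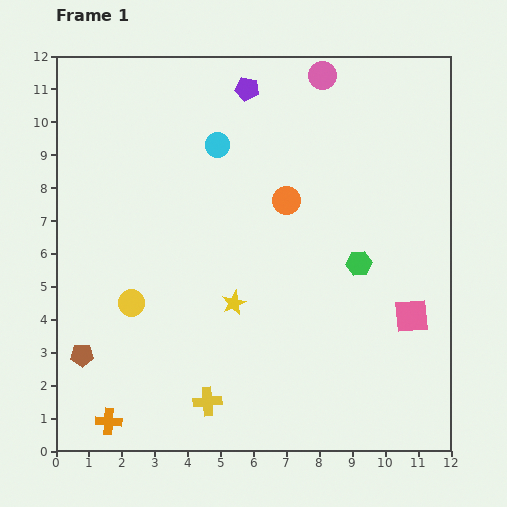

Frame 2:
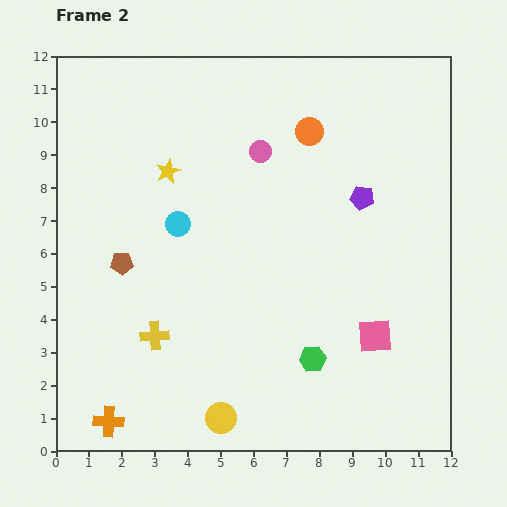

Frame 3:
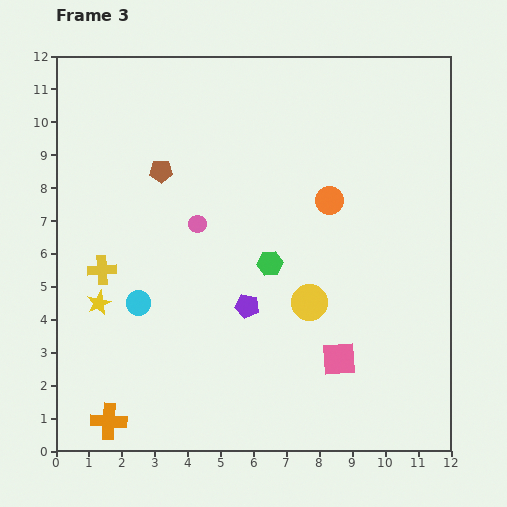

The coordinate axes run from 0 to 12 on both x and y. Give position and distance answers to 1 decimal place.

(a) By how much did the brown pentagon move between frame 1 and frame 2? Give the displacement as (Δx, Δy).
(1.2, 2.8)

The brown pentagon was at (0.8, 2.9) in frame 1 and (2.0, 5.7) in frame 2.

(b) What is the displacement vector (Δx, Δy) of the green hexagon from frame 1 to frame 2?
(-1.4, -2.9)

The green hexagon was at (9.2, 5.7) in frame 1 and (7.8, 2.8) in frame 2.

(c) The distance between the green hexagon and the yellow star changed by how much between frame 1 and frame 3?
+1.3

Distance in frame 1: 4.0. Distance in frame 3: 5.3.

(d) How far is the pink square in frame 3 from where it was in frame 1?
2.6

The pink square moved from (10.8, 4.1) to (8.6, 2.8), a distance of √(2.2² + 1.3²) ≈ 2.6.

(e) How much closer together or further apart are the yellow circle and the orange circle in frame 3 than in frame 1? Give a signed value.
-2.4

Distance in frame 1: 5.6. Distance in frame 3: 3.2.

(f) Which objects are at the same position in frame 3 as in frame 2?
the orange cross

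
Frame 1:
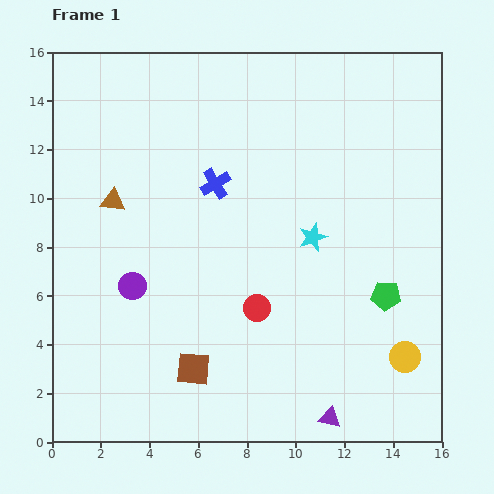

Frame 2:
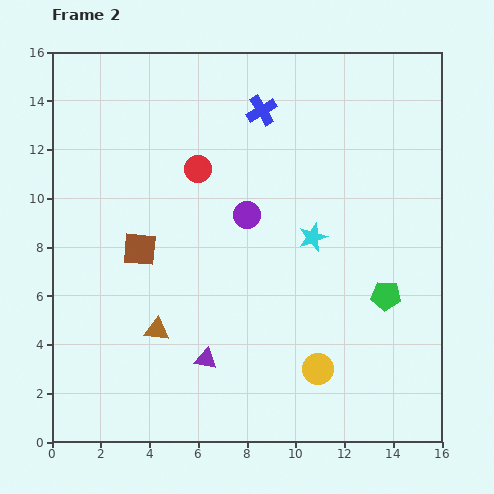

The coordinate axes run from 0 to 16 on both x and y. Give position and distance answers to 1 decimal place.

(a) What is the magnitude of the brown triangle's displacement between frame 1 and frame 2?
5.6

The brown triangle moved from (2.5, 9.9) to (4.3, 4.6), a distance of √(1.8² + 5.3²) ≈ 5.6.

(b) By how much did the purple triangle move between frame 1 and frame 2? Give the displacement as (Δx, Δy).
(-5.1, 2.4)

The purple triangle was at (11.4, 1.0) in frame 1 and (6.3, 3.4) in frame 2.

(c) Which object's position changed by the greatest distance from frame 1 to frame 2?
the red circle

(moved 6.2; next 5.6)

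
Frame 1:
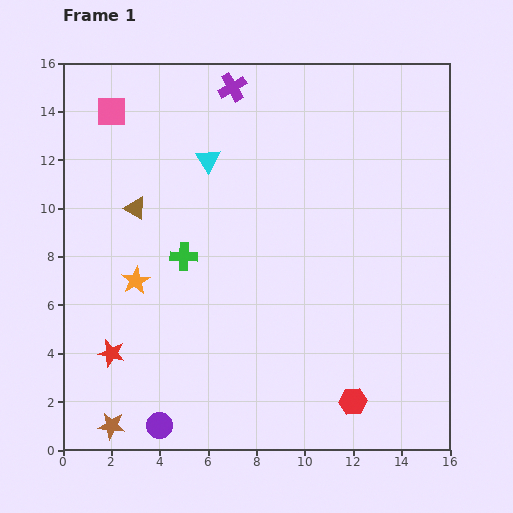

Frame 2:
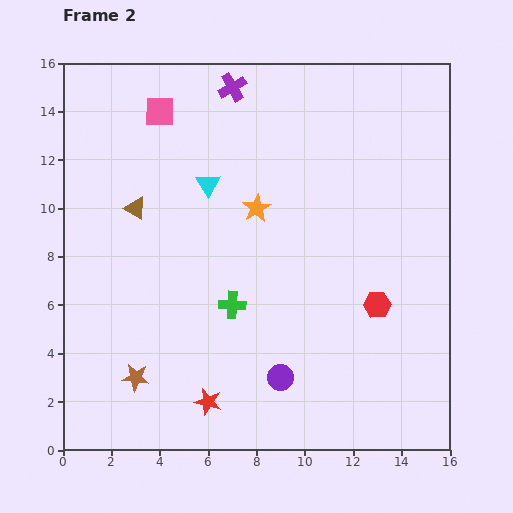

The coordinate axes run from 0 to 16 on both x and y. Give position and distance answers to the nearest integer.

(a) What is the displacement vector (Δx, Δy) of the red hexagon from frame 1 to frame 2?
(1, 4)

The red hexagon was at (12, 2) in frame 1 and (13, 6) in frame 2.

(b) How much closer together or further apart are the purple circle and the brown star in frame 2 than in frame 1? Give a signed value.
+4

Distance in frame 1: 2. Distance in frame 2: 6.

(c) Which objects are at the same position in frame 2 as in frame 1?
the purple cross, the brown triangle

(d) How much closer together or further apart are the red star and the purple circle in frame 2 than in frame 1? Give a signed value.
-1

Distance in frame 1: 4. Distance in frame 2: 3.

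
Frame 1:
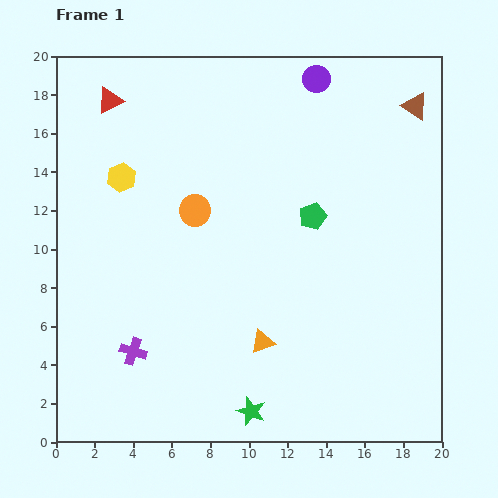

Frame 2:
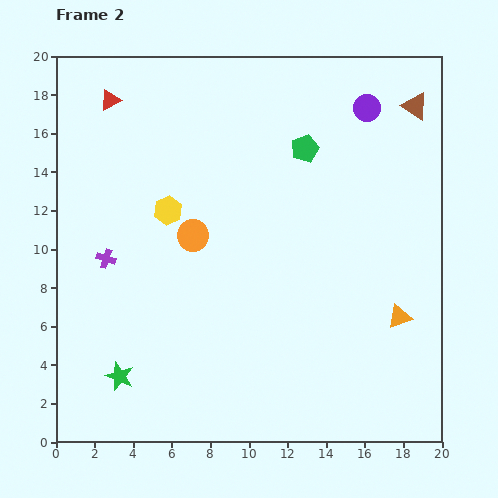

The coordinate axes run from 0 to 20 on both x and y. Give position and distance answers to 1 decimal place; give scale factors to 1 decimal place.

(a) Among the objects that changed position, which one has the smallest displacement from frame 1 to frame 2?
the orange circle

(moved 1.3)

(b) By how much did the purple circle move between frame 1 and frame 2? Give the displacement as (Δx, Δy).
(2.6, -1.5)

The purple circle was at (13.5, 18.8) in frame 1 and (16.1, 17.3) in frame 2.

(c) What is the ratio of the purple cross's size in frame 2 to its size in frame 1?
0.7×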